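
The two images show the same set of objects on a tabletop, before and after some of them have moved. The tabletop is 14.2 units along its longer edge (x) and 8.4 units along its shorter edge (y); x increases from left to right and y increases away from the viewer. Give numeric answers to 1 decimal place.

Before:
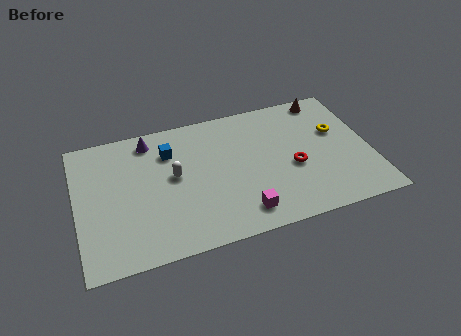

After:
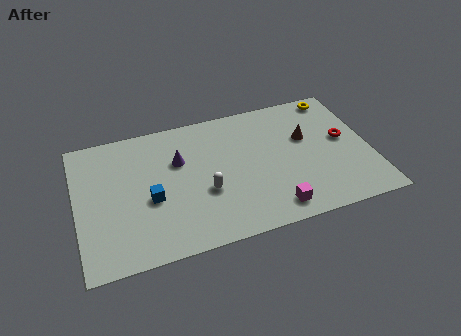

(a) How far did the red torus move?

2.8

From (10.4, 3.5) to (13.0, 4.6), the red torus covered √(2.6² + 1.1²) ≈ 2.8 units.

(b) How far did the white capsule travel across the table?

2.0

From (4.7, 4.6) to (6.1, 3.2), the white capsule covered √(1.4² + 1.4²) ≈ 2.0 units.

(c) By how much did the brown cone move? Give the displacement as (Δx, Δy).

(-1.2, -2.3)

From the two frames, the brown cone sits at roughly (12.4, 7.5) before and (11.2, 5.2) after.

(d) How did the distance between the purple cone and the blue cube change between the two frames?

+1.2

Before: roughly 1.3 units apart; after: 2.5. That's 1.2 units further apart.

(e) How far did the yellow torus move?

2.3

From (12.7, 5.2) to (12.9, 7.5), the yellow torus covered √(0.2² + 2.3²) ≈ 2.3 units.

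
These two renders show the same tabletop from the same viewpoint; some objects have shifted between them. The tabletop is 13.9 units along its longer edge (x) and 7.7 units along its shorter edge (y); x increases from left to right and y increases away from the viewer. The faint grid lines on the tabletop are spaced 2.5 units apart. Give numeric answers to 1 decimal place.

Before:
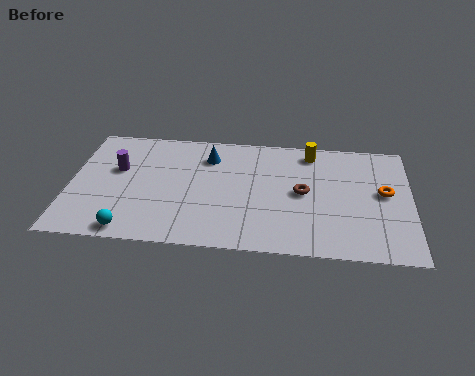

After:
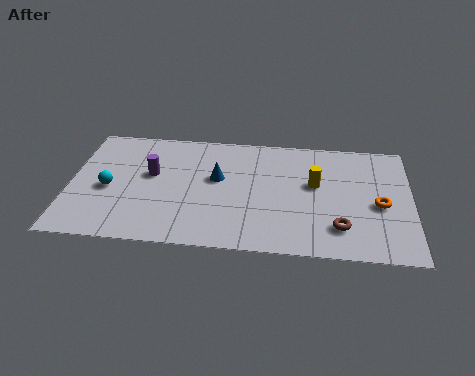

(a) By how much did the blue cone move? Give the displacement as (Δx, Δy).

(0.4, -1.4)

From the two frames, the blue cone sits at roughly (5.6, 5.9) before and (6.0, 4.5) after.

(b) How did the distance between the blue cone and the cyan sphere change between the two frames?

-1.4

They were about 5.9 units apart before and 4.5 after — 1.4 units closer together.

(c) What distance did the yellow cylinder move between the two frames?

2.1

The yellow cylinder was near (9.8, 6.6) before and (10.0, 4.5) after, so it travelled √(0.2² + 2.1²) ≈ 2.1 units.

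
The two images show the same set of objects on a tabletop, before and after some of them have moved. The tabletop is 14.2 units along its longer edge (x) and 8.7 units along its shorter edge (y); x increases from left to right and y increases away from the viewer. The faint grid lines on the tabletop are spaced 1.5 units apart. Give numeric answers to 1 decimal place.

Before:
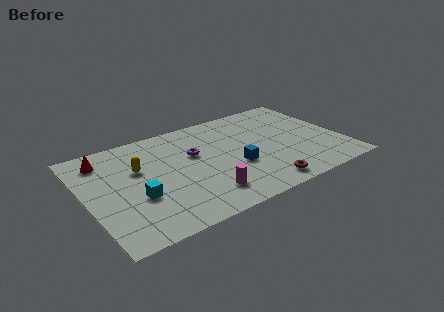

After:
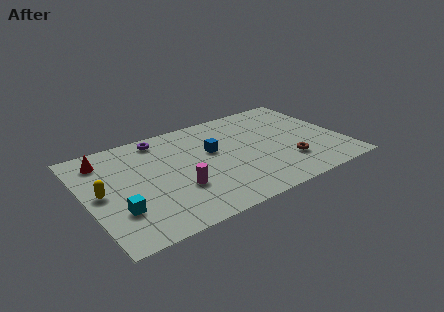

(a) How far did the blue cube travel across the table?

2.1

The blue cube moved from about (8.1, 3.3) to (7.1, 5.2), a distance of √(1.0² + 1.9²) ≈ 2.1.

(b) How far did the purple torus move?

2.7

The purple torus was near (6.1, 5.4) before and (4.5, 7.6) after, so it travelled √(1.6² + 2.2²) ≈ 2.7 units.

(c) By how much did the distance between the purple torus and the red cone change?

-1.9

Before: roughly 5.1 units apart; after: 3.2. That's 1.9 units closer together.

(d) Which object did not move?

the red cone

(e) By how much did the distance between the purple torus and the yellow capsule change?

+1.8

They were about 3.1 units apart before and 4.9 after — 1.8 units further apart.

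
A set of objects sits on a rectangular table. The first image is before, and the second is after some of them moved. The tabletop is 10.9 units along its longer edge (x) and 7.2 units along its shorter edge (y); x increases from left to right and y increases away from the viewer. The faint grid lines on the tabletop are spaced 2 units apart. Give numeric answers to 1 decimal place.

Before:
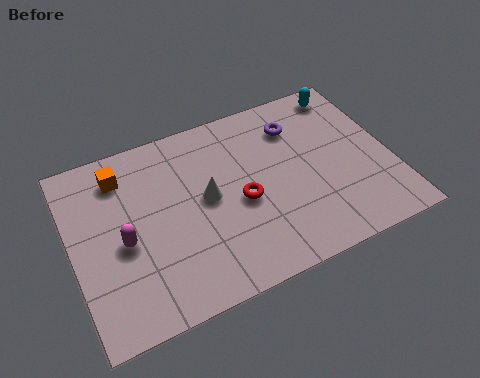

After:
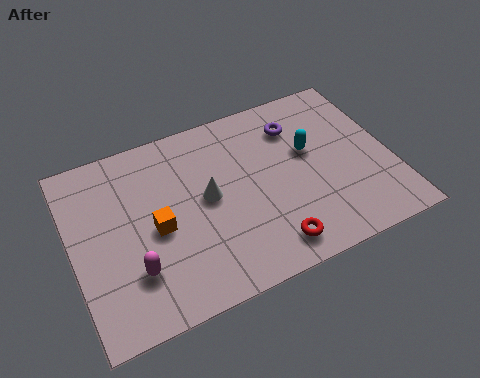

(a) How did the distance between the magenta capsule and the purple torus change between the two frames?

+0.3

Before: roughly 6.6 units apart; after: 6.9. That's 0.3 units further apart.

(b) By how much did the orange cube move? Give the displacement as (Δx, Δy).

(0.9, -2.5)

The orange cube started near (1.9, 5.8) and ended near (2.8, 3.3).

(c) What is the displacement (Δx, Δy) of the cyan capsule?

(-1.6, -2.0)

From the two frames, the cyan capsule sits at roughly (9.8, 6.3) before and (8.2, 4.3) after.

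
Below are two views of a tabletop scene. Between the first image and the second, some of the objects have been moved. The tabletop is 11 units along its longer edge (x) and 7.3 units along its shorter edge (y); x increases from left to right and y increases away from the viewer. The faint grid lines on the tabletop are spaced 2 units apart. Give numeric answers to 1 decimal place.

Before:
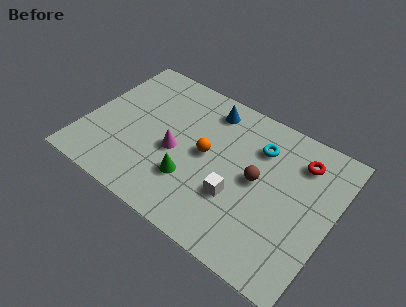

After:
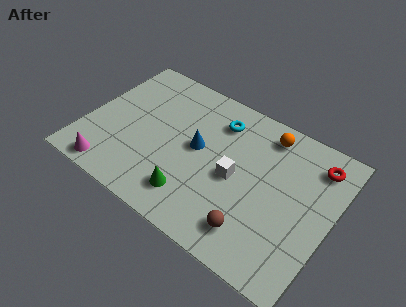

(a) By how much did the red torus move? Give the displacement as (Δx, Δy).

(0.7, 0.2)

The red torus started near (9.3, 5.7) and ended near (10.0, 5.9).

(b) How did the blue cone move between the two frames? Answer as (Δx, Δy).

(-0.1, -2.2)

The blue cone started near (5.1, 6.1) and ended near (5.0, 3.9).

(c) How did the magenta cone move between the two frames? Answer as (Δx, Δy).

(-2.5, -2.4)

The magenta cone started near (4.1, 3.2) and ended near (1.6, 0.8).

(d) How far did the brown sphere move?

2.4

From (7.7, 3.8) to (8.0, 1.4), the brown sphere covered √(0.3² + 2.4²) ≈ 2.4 units.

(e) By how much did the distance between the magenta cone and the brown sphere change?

+2.8

The distance was about 3.6 in the first image and 6.4 in the second, so they moved 2.8 units further apart.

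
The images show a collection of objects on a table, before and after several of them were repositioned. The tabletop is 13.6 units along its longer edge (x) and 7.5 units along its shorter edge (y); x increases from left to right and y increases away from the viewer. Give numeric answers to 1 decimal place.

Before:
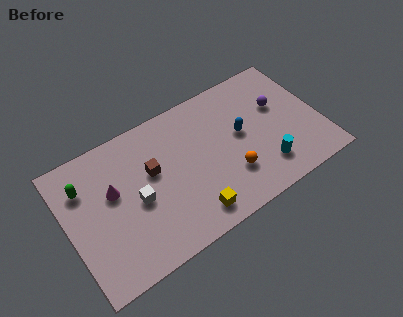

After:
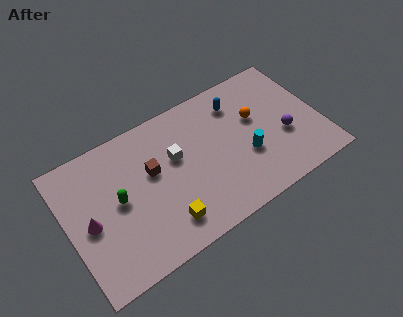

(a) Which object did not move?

the brown cube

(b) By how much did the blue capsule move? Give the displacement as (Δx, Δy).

(0.1, 1.8)

From the two frames, the blue capsule sits at roughly (9.4, 4.1) before and (9.5, 5.9) after.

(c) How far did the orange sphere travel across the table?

3.0

The orange sphere moved from about (8.5, 2.2) to (10.3, 4.6), a distance of √(1.8² + 2.4²) ≈ 3.0.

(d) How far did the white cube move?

2.6

The white cube moved from about (3.6, 3.4) to (5.9, 4.6), a distance of √(2.3² + 1.2²) ≈ 2.6.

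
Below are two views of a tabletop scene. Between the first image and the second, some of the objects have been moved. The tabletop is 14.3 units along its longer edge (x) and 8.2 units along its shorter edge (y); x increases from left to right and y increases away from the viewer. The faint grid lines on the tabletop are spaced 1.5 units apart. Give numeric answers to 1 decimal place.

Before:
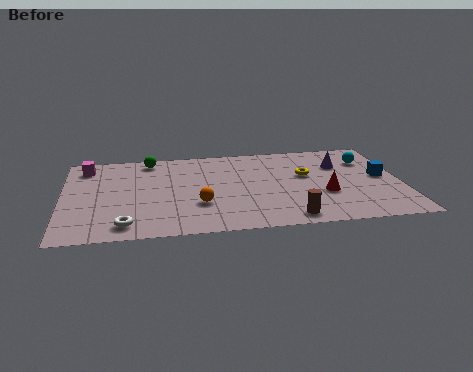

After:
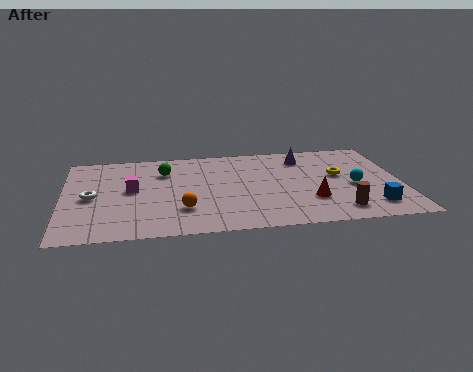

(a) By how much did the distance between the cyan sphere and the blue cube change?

+0.3

Before: roughly 1.8 units apart; after: 2.1. That's 0.3 units further apart.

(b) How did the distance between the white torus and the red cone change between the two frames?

+0.7

The distance was about 8.6 in the first image and 9.3 in the second, so they moved 0.7 units further apart.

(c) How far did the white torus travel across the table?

3.0

From (2.6, 1.2) to (1.2, 3.9), the white torus covered √(1.4² + 2.7²) ≈ 3.0 units.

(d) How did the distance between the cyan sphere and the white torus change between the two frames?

-0.4

Before: roughly 11.5 units apart; after: 11.1. That's 0.4 units closer together.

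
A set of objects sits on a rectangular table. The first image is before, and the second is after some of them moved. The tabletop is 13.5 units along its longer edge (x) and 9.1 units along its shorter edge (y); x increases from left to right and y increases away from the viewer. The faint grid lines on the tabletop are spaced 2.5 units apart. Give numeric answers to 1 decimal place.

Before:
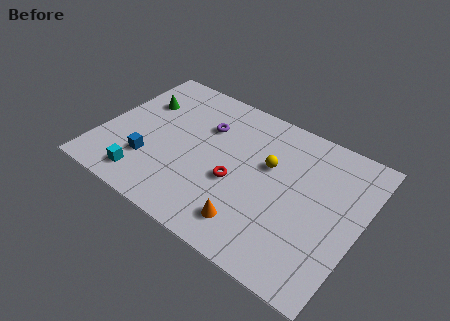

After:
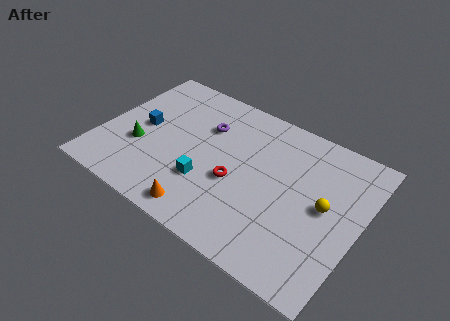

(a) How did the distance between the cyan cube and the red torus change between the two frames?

-3.4

The distance was about 5.0 in the first image and 1.6 in the second, so they moved 3.4 units closer together.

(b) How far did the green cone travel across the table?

2.9

The green cone moved from about (1.6, 6.2) to (2.1, 3.3), a distance of √(0.5² + 2.9²) ≈ 2.9.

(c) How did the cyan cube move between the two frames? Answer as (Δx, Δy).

(3.0, 1.5)

The cyan cube started near (2.8, 1.4) and ended near (5.8, 2.9).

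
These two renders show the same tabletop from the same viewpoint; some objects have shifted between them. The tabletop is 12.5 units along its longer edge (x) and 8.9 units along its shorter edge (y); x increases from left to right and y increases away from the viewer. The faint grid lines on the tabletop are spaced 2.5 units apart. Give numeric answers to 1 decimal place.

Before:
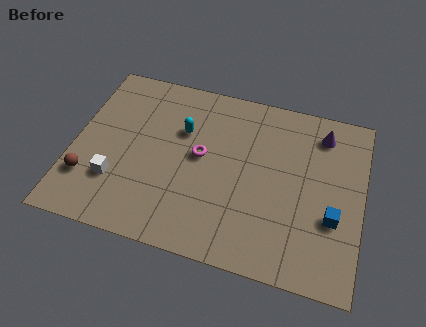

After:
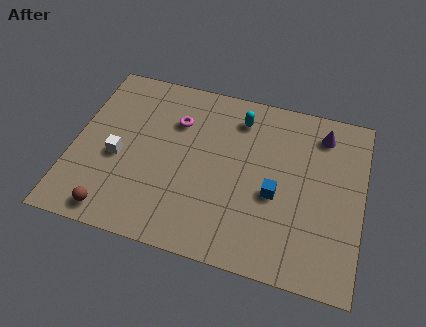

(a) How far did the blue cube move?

2.5

The blue cube moved from about (11.3, 3.2) to (8.8, 3.7), a distance of √(2.5² + 0.5²) ≈ 2.5.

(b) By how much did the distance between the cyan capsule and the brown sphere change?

+2.7

The distance was about 5.2 in the first image and 7.9 in the second, so they moved 2.7 units further apart.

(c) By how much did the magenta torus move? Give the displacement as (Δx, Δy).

(-1.2, 1.5)

The magenta torus started near (5.5, 4.8) and ended near (4.3, 6.3).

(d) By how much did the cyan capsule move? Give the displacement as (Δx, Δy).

(2.4, 1.3)

The cyan capsule started near (4.6, 5.9) and ended near (7.0, 7.2).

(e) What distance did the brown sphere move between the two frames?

1.9

The brown sphere moved from about (0.8, 2.4) to (2.1, 1.0), a distance of √(1.3² + 1.4²) ≈ 1.9.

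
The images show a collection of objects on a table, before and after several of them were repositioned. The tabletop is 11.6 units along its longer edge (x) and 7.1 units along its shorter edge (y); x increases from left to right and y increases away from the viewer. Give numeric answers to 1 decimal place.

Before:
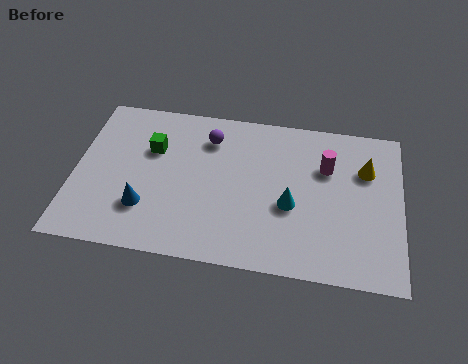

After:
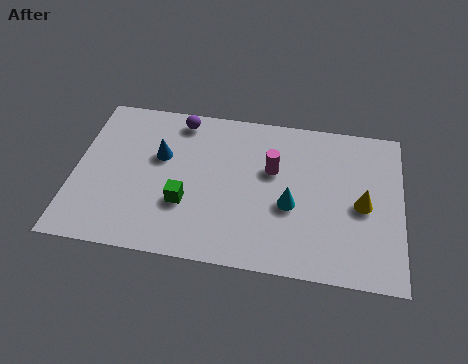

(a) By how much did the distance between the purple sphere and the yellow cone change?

+1.6

They were about 5.6 units apart before and 7.2 after — 1.6 units further apart.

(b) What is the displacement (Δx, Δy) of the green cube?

(1.3, -2.3)

From the two frames, the green cube sits at roughly (2.7, 4.7) before and (4.0, 2.4) after.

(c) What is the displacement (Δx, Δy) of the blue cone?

(0.4, 2.4)

The blue cone started near (2.6, 2.0) and ended near (3.0, 4.4).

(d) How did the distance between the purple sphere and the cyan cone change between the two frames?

+1.3

Before: roughly 4.0 units apart; after: 5.3. That's 1.3 units further apart.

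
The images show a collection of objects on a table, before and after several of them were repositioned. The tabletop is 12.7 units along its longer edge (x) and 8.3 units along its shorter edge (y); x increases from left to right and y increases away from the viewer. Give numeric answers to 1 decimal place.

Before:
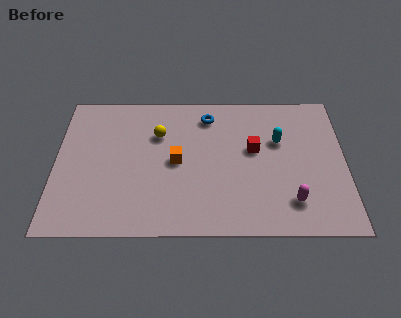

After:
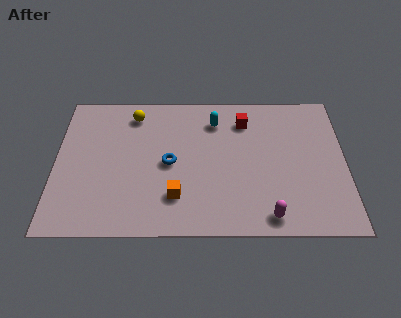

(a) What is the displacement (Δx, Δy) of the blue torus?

(-1.7, -2.8)

The blue torus started near (6.7, 6.8) and ended near (5.0, 4.0).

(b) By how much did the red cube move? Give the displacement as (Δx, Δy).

(-0.4, 1.7)

The red cube started near (8.7, 4.8) and ended near (8.3, 6.5).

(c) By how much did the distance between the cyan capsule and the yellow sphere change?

-1.7

They were about 5.3 units apart before and 3.6 after — 1.7 units closer together.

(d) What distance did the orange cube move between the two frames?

2.0

The orange cube moved from about (5.3, 4.1) to (5.3, 2.1), a distance of √(0.0² + 2.0²) ≈ 2.0.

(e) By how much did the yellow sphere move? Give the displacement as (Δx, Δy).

(-1.1, 1.2)

The yellow sphere started near (4.5, 5.7) and ended near (3.4, 6.9).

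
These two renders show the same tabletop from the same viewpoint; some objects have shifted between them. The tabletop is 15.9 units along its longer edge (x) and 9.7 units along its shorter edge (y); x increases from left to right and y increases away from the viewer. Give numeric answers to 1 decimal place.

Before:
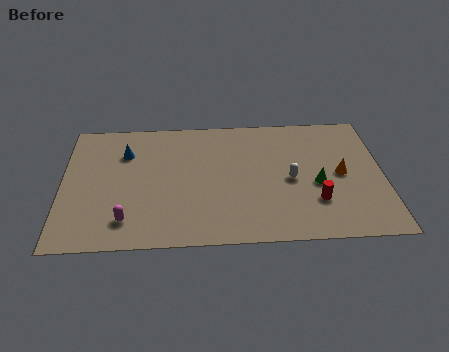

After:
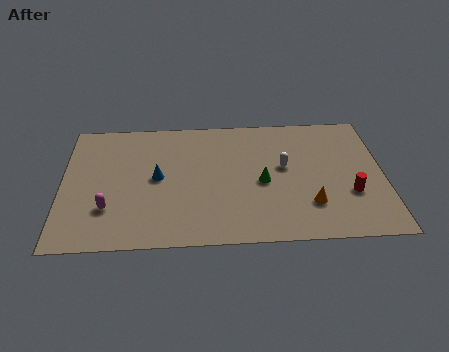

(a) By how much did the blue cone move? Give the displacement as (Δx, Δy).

(1.6, -2.0)

The blue cone started near (3.1, 7.0) and ended near (4.7, 5.0).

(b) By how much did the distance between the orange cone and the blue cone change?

-3.0

They were about 10.9 units apart before and 7.9 after — 3.0 units closer together.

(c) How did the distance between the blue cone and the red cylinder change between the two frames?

-0.6

They were about 10.3 units apart before and 9.7 after — 0.6 units closer together.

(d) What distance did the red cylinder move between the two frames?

1.8

The red cylinder was near (12.5, 2.8) before and (14.2, 3.3) after, so it travelled √(1.7² + 0.5²) ≈ 1.8 units.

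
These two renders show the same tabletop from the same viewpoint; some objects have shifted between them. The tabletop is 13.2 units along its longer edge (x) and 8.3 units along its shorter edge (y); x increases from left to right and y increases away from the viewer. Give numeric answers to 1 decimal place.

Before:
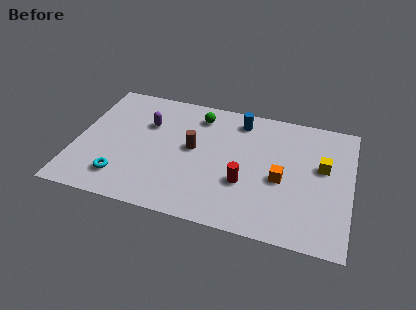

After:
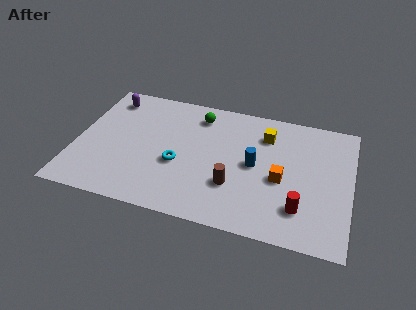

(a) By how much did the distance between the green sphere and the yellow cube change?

-3.1

The distance was about 6.4 in the first image and 3.3 in the second, so they moved 3.1 units closer together.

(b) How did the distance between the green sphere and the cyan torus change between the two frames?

-2.5

The distance was about 6.1 in the first image and 3.6 in the second, so they moved 2.5 units closer together.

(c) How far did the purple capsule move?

2.4

The purple capsule was near (3.3, 5.6) before and (1.3, 6.9) after, so it travelled √(2.0² + 1.3²) ≈ 2.4 units.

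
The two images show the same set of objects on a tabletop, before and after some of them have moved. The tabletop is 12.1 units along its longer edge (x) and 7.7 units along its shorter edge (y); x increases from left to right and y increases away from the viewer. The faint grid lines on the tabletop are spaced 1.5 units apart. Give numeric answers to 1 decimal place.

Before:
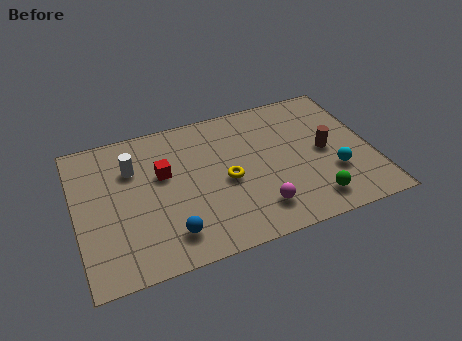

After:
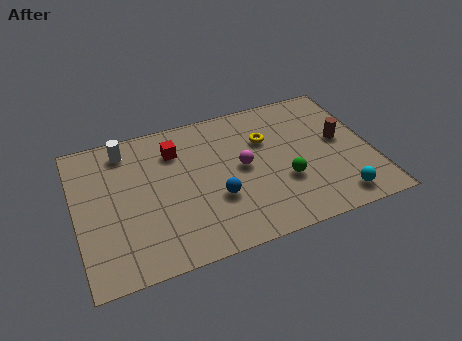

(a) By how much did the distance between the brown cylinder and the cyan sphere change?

+1.8

They were about 1.3 units apart before and 3.1 after — 1.8 units further apart.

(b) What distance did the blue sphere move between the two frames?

2.3

From (3.6, 1.5) to (5.6, 2.7), the blue sphere covered √(2.0² + 1.2²) ≈ 2.3 units.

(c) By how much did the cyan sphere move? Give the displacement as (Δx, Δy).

(0.0, -1.4)

The cyan sphere was at about (10.4, 2.5) and moved to about (10.4, 1.1).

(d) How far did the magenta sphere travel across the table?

2.4

The magenta sphere moved from about (7.2, 1.6) to (6.8, 4.0), a distance of √(0.4² + 2.4²) ≈ 2.4.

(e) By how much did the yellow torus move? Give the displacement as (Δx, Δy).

(1.8, 1.7)

The yellow torus was at about (6.1, 3.5) and moved to about (7.9, 5.2).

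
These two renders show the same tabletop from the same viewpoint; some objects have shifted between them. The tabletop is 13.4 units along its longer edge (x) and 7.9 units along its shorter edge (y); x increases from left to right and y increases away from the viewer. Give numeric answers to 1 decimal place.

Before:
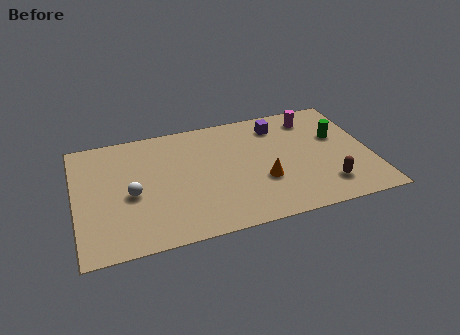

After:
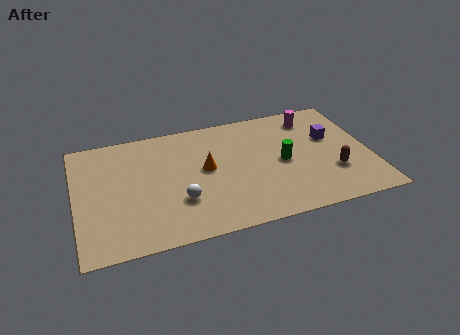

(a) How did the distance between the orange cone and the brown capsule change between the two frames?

+3.0

They were about 3.0 units apart before and 6.0 after — 3.0 units further apart.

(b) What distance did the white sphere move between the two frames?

2.3

From (2.5, 3.5) to (4.6, 2.5), the white sphere covered √(2.1² + 1.0²) ≈ 2.3 units.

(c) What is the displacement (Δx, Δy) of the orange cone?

(-2.5, 1.5)

The orange cone was at about (8.4, 2.8) and moved to about (5.9, 4.3).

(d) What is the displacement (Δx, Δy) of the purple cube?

(2.3, -1.5)

The purple cube was at about (9.4, 6.4) and moved to about (11.7, 4.9).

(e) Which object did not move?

the magenta cylinder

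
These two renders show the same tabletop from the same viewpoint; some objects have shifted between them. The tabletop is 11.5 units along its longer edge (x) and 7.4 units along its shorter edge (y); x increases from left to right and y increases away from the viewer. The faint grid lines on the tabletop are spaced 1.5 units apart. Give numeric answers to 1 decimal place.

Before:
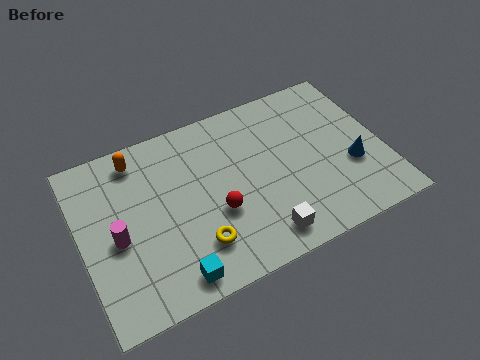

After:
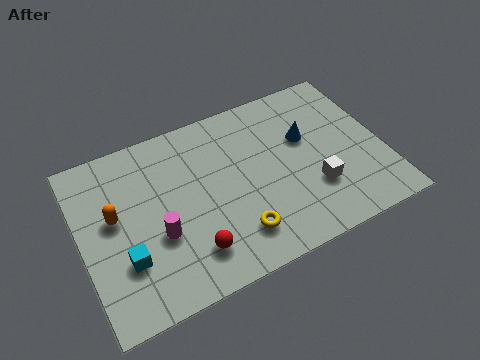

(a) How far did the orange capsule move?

2.4

The orange capsule was near (2.4, 6.3) before and (1.3, 4.2) after, so it travelled √(1.1² + 2.1²) ≈ 2.4 units.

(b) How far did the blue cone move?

2.4

From (10.2, 2.7) to (8.7, 4.6), the blue cone covered √(1.5² + 1.9²) ≈ 2.4 units.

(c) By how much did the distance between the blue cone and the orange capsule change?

-1.2

Before: roughly 8.6 units apart; after: 7.4. That's 1.2 units closer together.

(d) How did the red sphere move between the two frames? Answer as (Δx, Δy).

(-1.1, -1.2)

From the two frames, the red sphere sits at roughly (5.0, 2.8) before and (3.9, 1.6) after.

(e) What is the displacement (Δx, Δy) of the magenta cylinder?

(1.5, -0.5)

The magenta cylinder was at about (1.3, 3.3) and moved to about (2.8, 2.8).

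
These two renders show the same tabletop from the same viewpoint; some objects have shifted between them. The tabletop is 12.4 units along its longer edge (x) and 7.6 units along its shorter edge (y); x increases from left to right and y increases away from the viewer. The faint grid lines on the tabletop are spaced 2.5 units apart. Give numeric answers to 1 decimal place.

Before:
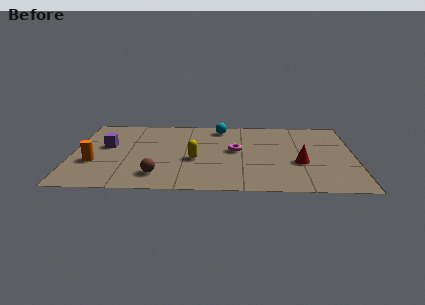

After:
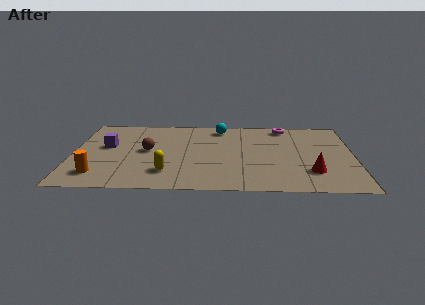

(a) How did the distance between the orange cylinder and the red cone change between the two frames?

+0.3

Before: roughly 9.0 units apart; after: 9.3. That's 0.3 units further apart.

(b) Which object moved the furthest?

the magenta torus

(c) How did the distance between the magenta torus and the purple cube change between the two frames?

+2.5

Before: roughly 5.7 units apart; after: 8.2. That's 2.5 units further apart.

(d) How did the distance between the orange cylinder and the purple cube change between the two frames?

+1.1

They were about 1.8 units apart before and 2.9 after — 1.1 units further apart.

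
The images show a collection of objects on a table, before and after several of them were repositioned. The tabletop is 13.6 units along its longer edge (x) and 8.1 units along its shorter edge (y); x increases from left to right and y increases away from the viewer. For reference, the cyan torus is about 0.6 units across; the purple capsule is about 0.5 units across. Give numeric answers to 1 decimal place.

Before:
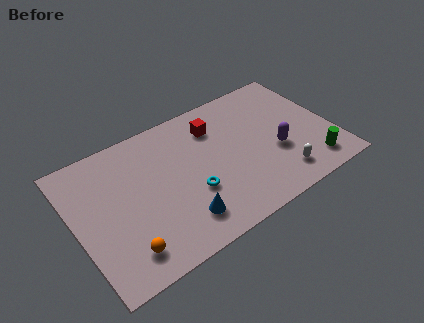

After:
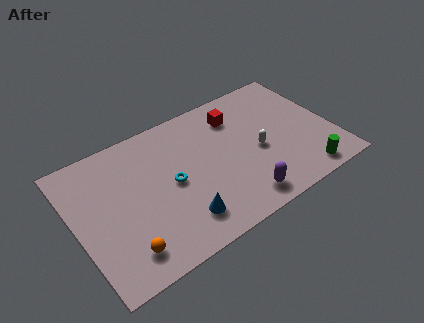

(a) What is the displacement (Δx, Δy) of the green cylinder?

(-0.5, -0.4)

The green cylinder started near (12.1, 1.4) and ended near (11.6, 1.0).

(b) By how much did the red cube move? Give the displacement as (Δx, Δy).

(1.2, 0.1)

The red cube was at about (7.7, 6.2) and moved to about (8.9, 6.3).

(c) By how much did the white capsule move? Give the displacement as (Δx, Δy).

(-0.8, 2.1)

The white capsule started near (10.4, 1.5) and ended near (9.6, 3.6).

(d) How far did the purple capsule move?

3.0

The purple capsule moved from about (10.5, 3.1) to (8.2, 1.2), a distance of √(2.3² + 1.9²) ≈ 3.0.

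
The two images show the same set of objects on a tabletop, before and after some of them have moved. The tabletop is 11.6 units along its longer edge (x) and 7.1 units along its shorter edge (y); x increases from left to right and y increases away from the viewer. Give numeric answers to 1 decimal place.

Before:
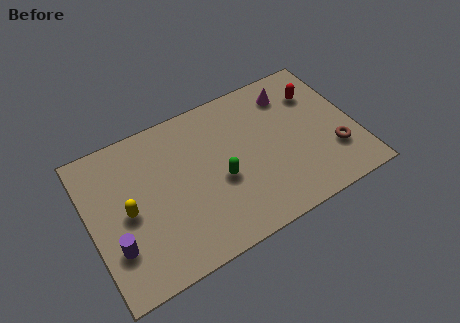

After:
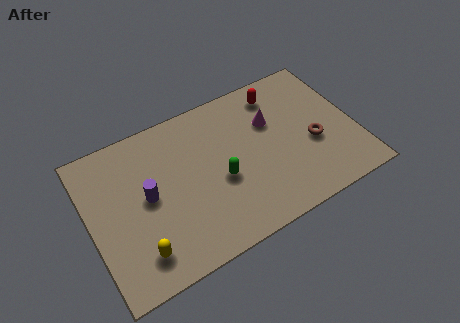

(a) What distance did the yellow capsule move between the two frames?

2.0

The yellow capsule was near (1.6, 3.4) before and (1.8, 1.4) after, so it travelled √(0.2² + 2.0²) ≈ 2.0 units.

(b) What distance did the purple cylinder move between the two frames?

2.3

From (0.9, 2.1) to (2.5, 3.7), the purple cylinder covered √(1.6² + 1.6²) ≈ 2.3 units.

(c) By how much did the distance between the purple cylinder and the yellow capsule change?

+0.9

They were about 1.5 units apart before and 2.4 after — 0.9 units further apart.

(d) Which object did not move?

the green capsule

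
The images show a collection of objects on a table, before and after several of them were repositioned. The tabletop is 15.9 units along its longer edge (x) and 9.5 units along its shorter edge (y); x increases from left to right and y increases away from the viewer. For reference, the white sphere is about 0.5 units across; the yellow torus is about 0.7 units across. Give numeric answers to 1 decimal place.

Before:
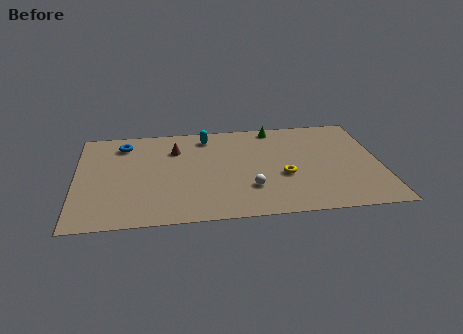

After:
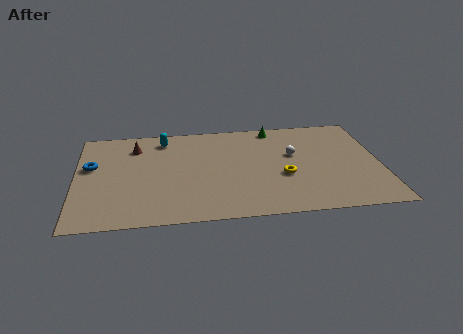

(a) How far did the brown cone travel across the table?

2.2

The brown cone moved from about (5.2, 6.9) to (3.1, 7.4), a distance of √(2.1² + 0.5²) ≈ 2.2.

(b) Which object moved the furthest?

the white sphere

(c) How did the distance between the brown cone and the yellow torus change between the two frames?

+2.1

The distance was about 6.4 in the first image and 8.5 in the second, so they moved 2.1 units further apart.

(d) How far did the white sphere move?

3.8

The white sphere moved from about (9.0, 2.7) to (11.4, 5.7), a distance of √(2.4² + 3.0²) ≈ 3.8.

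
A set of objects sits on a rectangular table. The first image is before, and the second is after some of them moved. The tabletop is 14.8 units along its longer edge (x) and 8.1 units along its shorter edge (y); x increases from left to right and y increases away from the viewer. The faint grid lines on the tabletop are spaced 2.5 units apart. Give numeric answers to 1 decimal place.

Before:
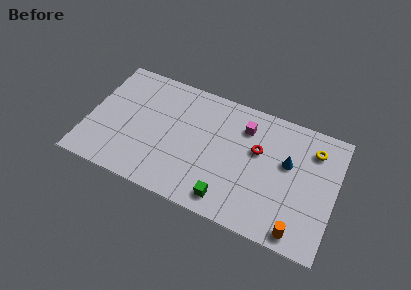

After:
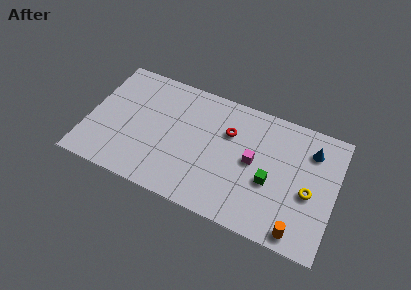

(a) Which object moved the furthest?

the green cube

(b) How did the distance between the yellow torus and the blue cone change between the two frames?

+0.7

They were about 2.0 units apart before and 2.7 after — 0.7 units further apart.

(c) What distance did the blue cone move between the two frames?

1.8

From (11.9, 4.9) to (13.2, 6.2), the blue cone covered √(1.3² + 1.3²) ≈ 1.8 units.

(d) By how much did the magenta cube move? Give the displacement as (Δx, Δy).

(0.7, -2.0)

The magenta cube started near (9.2, 6.2) and ended near (9.9, 4.2).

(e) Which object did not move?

the orange cylinder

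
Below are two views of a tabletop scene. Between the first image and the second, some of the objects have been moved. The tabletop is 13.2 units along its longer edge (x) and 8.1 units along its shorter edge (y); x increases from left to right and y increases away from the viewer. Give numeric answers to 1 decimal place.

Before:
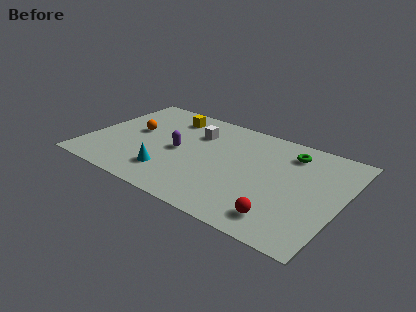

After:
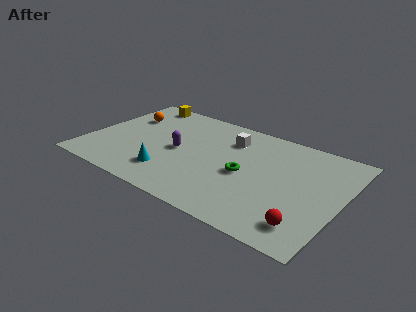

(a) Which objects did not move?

the cyan cone and the purple capsule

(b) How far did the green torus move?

3.4

The green torus moved from about (10.2, 6.5) to (8.3, 3.7), a distance of √(1.9² + 2.8²) ≈ 3.4.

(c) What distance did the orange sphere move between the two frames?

1.3

From (2.2, 4.5) to (1.5, 5.6), the orange sphere covered √(0.7² + 1.1²) ≈ 1.3 units.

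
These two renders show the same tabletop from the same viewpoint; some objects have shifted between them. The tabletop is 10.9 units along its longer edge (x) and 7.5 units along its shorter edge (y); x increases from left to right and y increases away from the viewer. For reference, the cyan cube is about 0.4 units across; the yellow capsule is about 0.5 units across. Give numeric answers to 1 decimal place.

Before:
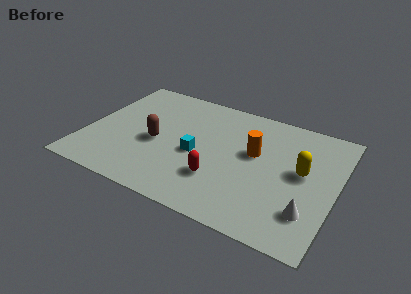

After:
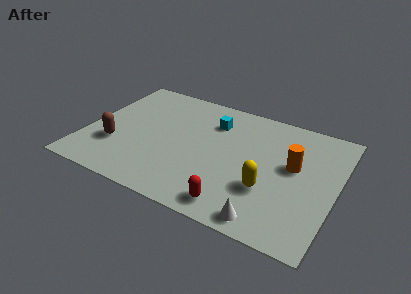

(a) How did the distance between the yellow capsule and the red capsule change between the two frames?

-2.0

Before: roughly 3.9 units apart; after: 1.9. That's 2.0 units closer together.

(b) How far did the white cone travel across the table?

1.9

The white cone was near (9.9, 1.9) before and (8.3, 0.8) after, so it travelled √(1.6² + 1.1²) ≈ 1.9 units.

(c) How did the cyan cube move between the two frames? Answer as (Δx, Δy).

(0.4, 2.3)

The cyan cube was at about (4.9, 3.3) and moved to about (5.3, 5.6).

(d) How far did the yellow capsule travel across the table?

2.1

The yellow capsule moved from about (9.4, 4.1) to (8.1, 2.5), a distance of √(1.3² + 1.6²) ≈ 2.1.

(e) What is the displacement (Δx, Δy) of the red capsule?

(0.9, -1.2)

From the two frames, the red capsule sits at roughly (6.0, 2.2) before and (6.9, 1.0) after.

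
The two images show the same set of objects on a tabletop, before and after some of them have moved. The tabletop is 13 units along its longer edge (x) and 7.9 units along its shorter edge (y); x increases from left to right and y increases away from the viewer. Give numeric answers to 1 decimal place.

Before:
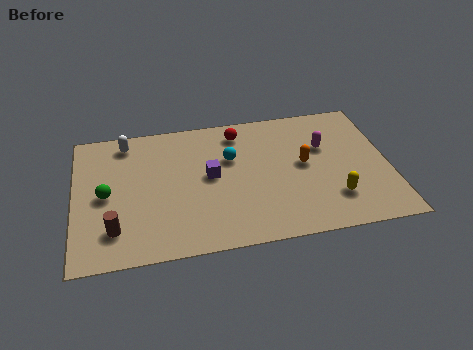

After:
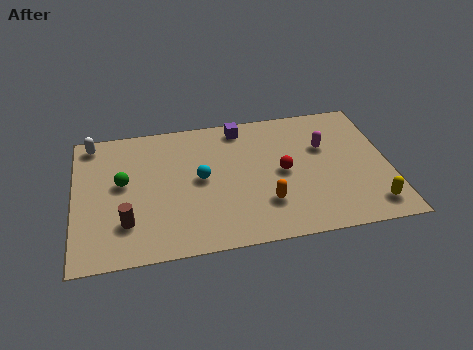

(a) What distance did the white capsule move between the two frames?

1.4

From (2.2, 6.8) to (0.8, 7.0), the white capsule covered √(1.4² + 0.2²) ≈ 1.4 units.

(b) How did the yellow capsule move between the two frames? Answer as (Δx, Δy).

(1.5, -0.7)

The yellow capsule was at about (10.6, 2.0) and moved to about (12.1, 1.3).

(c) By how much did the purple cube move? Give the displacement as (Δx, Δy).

(1.4, 2.7)

From the two frames, the purple cube sits at roughly (5.6, 4.2) before and (7.0, 6.9) after.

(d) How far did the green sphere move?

0.9

The green sphere was near (1.3, 3.8) before and (2.0, 4.4) after, so it travelled √(0.7² + 0.6²) ≈ 0.9 units.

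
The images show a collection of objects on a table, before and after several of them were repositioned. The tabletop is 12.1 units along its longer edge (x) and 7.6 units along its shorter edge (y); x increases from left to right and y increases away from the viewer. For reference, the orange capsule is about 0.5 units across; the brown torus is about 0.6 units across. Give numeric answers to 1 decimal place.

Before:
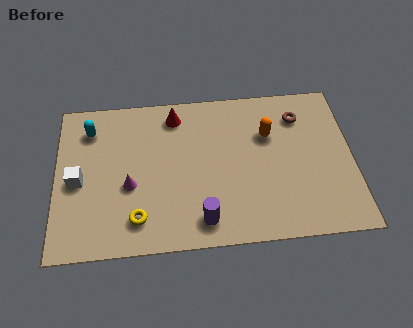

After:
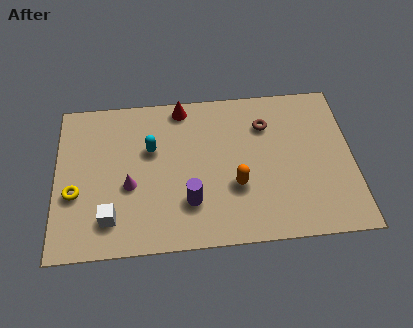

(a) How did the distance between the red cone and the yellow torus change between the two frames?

+0.7

They were about 5.2 units apart before and 5.9 after — 0.7 units further apart.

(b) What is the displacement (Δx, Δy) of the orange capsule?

(-1.4, -2.4)

From the two frames, the orange capsule sits at roughly (8.7, 5.1) before and (7.3, 2.7) after.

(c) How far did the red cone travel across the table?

0.5

The red cone was near (4.9, 6.4) before and (5.2, 6.8) after, so it travelled √(0.3² + 0.4²) ≈ 0.5 units.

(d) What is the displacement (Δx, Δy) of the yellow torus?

(-2.5, 1.4)

The yellow torus was at about (3.3, 1.5) and moved to about (0.8, 2.9).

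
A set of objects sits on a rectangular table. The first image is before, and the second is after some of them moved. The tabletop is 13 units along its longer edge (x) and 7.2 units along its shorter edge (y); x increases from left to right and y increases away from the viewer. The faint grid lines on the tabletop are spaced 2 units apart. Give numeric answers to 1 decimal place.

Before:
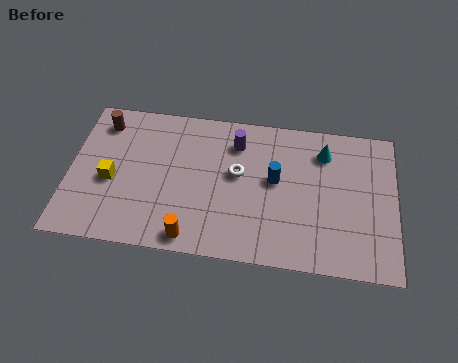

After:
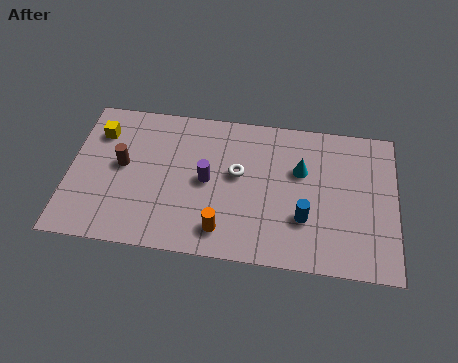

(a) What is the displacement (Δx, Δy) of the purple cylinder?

(-1.1, -2.0)

From the two frames, the purple cylinder sits at roughly (6.6, 5.6) before and (5.5, 3.6) after.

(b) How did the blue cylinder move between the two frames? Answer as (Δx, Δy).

(1.2, -1.7)

The blue cylinder started near (8.2, 4.0) and ended near (9.4, 2.3).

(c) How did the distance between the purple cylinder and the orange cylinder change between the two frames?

-2.7

They were about 5.1 units apart before and 2.4 after — 2.7 units closer together.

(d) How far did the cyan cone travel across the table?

1.3

The cyan cone was near (10.1, 5.6) before and (9.2, 4.6) after, so it travelled √(0.9² + 1.0²) ≈ 1.3 units.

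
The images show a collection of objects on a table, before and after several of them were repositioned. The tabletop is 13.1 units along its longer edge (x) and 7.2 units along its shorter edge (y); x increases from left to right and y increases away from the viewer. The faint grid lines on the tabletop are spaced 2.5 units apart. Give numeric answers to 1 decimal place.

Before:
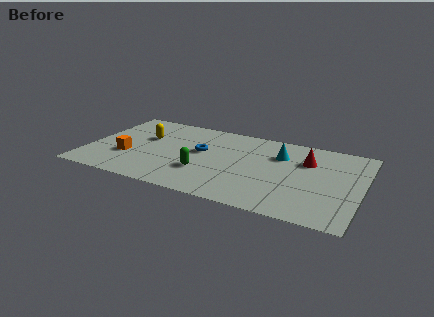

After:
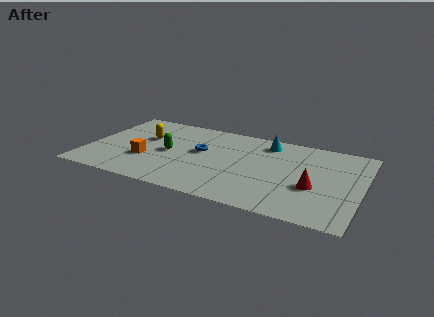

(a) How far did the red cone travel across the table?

2.3

The red cone moved from about (10.4, 5.0) to (10.9, 2.8), a distance of √(0.5² + 2.2²) ≈ 2.3.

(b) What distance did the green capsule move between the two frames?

2.2

The green capsule moved from about (5.7, 2.3) to (3.9, 3.5), a distance of √(1.8² + 1.2²) ≈ 2.2.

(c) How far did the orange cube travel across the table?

0.9

From (2.0, 2.5) to (2.9, 2.5), the orange cube covered √(0.9² + 0.0²) ≈ 0.9 units.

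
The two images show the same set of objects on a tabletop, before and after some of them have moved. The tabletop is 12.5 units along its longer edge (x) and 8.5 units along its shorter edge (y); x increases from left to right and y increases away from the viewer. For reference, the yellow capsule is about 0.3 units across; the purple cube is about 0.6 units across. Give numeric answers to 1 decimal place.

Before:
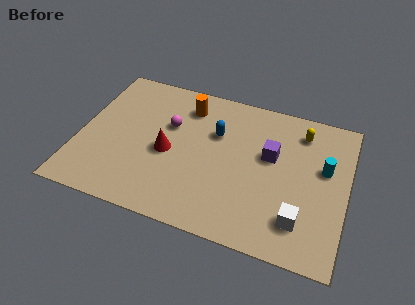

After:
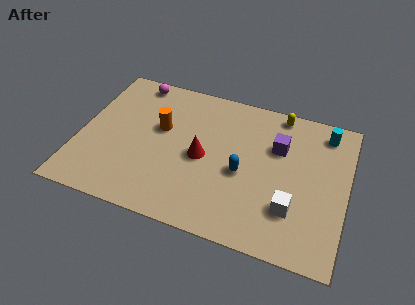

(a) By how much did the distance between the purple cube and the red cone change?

-1.1

The distance was about 4.9 in the first image and 3.8 in the second, so they moved 1.1 units closer together.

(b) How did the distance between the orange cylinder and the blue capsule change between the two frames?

+2.3

Before: roughly 1.9 units apart; after: 4.2. That's 2.3 units further apart.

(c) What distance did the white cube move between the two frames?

0.6

The white cube moved from about (10.5, 1.9) to (10.1, 2.4), a distance of √(0.4² + 0.5²) ≈ 0.6.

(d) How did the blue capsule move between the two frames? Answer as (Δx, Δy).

(1.4, -1.9)

The blue capsule started near (6.3, 5.6) and ended near (7.7, 3.7).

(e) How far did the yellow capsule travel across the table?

1.4

From (10.2, 6.9) to (9.1, 7.7), the yellow capsule covered √(1.1² + 0.8²) ≈ 1.4 units.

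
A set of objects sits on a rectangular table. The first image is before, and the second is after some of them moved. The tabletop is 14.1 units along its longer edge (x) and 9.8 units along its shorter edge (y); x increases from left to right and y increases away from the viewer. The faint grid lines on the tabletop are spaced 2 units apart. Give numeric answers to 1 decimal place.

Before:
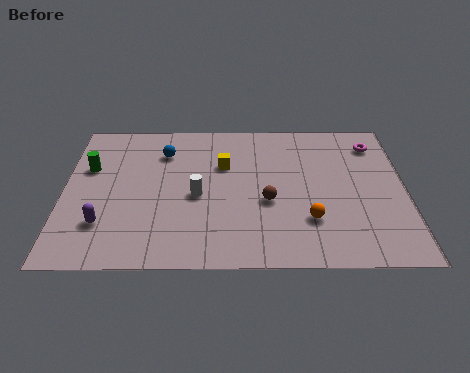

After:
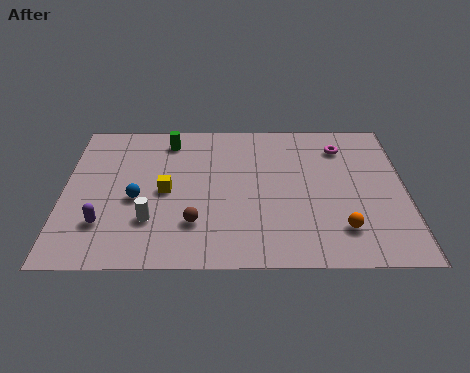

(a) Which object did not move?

the purple capsule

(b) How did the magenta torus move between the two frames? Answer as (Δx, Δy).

(-1.4, -0.2)

The magenta torus started near (12.9, 7.9) and ended near (11.5, 7.7).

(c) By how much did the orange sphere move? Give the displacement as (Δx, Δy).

(1.3, -0.6)

From the two frames, the orange sphere sits at roughly (10.1, 2.8) before and (11.4, 2.2) after.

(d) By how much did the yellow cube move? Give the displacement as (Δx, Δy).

(-2.4, -1.8)

The yellow cube was at about (6.6, 6.5) and moved to about (4.2, 4.7).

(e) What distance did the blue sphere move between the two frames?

3.4

From (4.1, 7.4) to (3.0, 4.2), the blue sphere covered √(1.1² + 3.2²) ≈ 3.4 units.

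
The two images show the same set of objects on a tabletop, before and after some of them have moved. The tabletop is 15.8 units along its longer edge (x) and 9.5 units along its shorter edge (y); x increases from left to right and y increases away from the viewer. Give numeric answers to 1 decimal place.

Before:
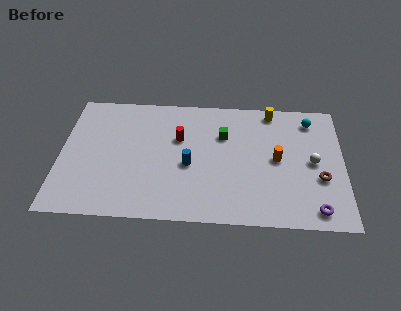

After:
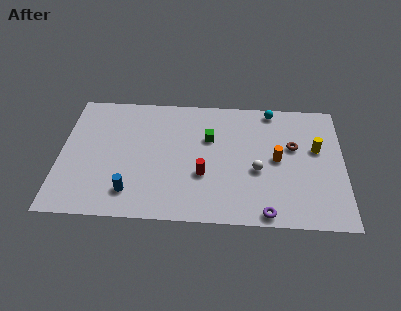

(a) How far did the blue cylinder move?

3.9

From (7.2, 4.1) to (4.0, 1.9), the blue cylinder covered √(3.2² + 2.2²) ≈ 3.9 units.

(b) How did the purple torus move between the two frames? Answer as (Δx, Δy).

(-2.7, -0.4)

The purple torus was at about (14.2, 1.2) and moved to about (11.5, 0.8).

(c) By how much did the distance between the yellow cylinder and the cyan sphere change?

+1.5

The distance was about 2.3 in the first image and 3.8 in the second, so they moved 1.5 units further apart.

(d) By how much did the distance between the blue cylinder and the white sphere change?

+0.4

Before: roughly 6.9 units apart; after: 7.3. That's 0.4 units further apart.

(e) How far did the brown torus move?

2.7

From (14.5, 3.5) to (13.0, 5.8), the brown torus covered √(1.5² + 2.3²) ≈ 2.7 units.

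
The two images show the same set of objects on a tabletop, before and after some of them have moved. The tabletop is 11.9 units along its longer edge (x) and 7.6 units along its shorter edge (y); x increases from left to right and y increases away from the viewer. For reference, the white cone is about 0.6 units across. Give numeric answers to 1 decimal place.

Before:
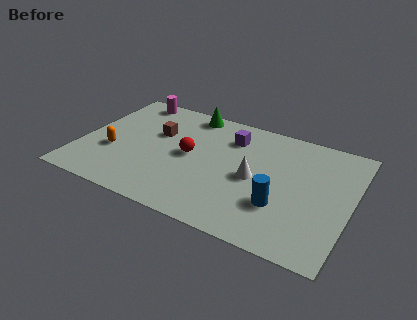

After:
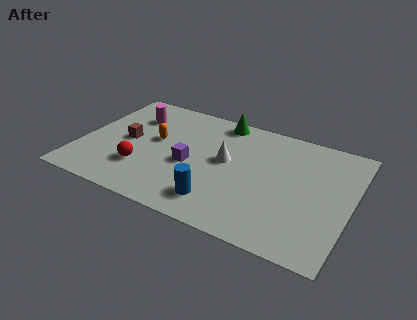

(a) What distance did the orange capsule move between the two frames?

2.3

From (1.5, 2.8) to (3.2, 4.3), the orange capsule covered √(1.7² + 1.5²) ≈ 2.3 units.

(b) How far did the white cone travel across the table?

1.4

From (7.7, 3.6) to (6.4, 4.2), the white cone covered √(1.3² + 0.6²) ≈ 1.4 units.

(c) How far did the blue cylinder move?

2.8

The blue cylinder was near (9.0, 2.4) before and (6.4, 1.5) after, so it travelled √(2.6² + 0.9²) ≈ 2.8 units.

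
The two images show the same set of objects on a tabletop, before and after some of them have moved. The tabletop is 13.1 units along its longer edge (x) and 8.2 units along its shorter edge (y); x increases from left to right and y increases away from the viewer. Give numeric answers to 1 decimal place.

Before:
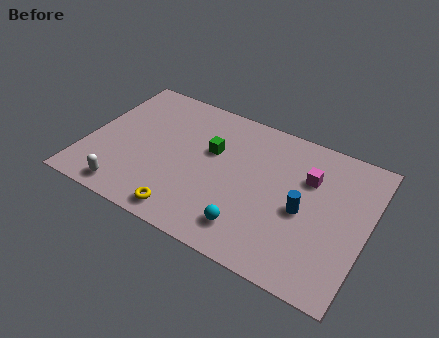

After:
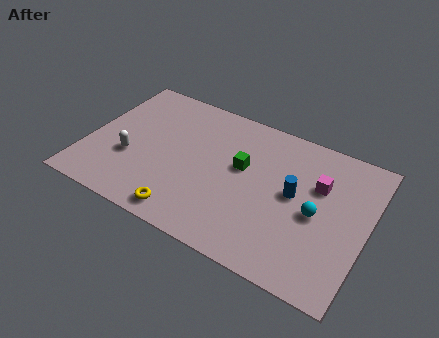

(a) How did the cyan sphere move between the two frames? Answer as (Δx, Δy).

(2.8, 2.2)

The cyan sphere was at about (8.0, 1.6) and moved to about (10.8, 3.8).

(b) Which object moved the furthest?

the cyan sphere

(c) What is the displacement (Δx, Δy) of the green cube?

(1.5, -0.3)

The green cube started near (5.7, 5.1) and ended near (7.2, 4.8).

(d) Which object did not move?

the yellow torus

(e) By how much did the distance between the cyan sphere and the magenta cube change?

-3.0

Before: roughly 4.6 units apart; after: 1.6. That's 3.0 units closer together.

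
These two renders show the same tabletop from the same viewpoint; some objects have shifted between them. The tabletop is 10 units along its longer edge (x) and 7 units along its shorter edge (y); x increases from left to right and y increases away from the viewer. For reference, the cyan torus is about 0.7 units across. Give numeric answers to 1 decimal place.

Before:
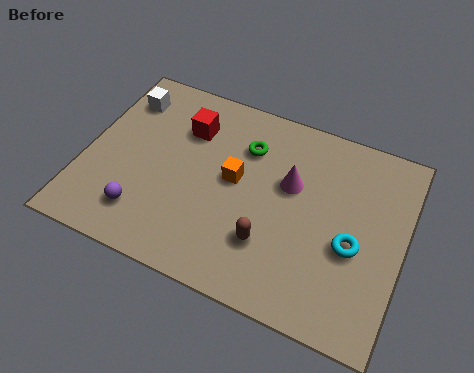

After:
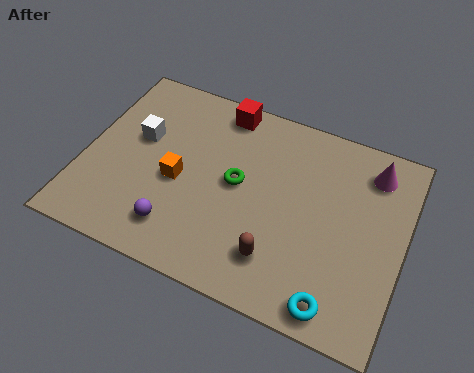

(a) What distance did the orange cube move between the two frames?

1.8

The orange cube moved from about (4.7, 3.8) to (3.0, 3.1), a distance of √(1.7² + 0.7²) ≈ 1.8.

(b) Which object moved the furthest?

the magenta cone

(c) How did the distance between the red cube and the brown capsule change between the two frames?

+0.8

The distance was about 4.3 in the first image and 5.1 in the second, so they moved 0.8 units further apart.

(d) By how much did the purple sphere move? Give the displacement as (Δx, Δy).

(1.1, -0.1)

From the two frames, the purple sphere sits at roughly (2.1, 1.5) before and (3.2, 1.4) after.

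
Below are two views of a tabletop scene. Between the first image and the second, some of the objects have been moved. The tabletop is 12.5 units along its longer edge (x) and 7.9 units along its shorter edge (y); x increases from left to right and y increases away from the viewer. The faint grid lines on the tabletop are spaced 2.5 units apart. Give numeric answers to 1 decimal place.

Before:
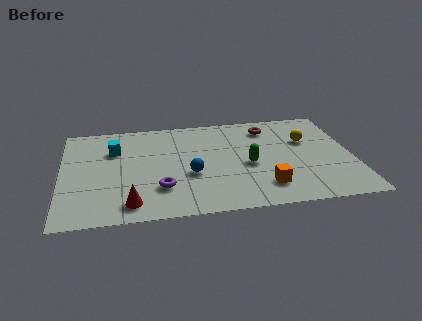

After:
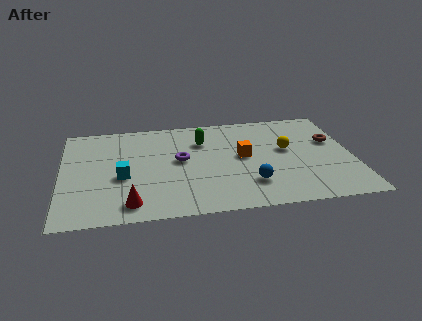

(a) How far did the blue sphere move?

2.7

The blue sphere was near (5.5, 3.1) before and (8.0, 2.0) after, so it travelled √(2.5² + 1.1²) ≈ 2.7 units.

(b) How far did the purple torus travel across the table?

2.3

From (4.2, 2.2) to (5.1, 4.3), the purple torus covered √(0.9² + 2.1²) ≈ 2.3 units.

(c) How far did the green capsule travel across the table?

2.9

From (8.0, 3.5) to (6.1, 5.7), the green capsule covered √(1.9² + 2.2²) ≈ 2.9 units.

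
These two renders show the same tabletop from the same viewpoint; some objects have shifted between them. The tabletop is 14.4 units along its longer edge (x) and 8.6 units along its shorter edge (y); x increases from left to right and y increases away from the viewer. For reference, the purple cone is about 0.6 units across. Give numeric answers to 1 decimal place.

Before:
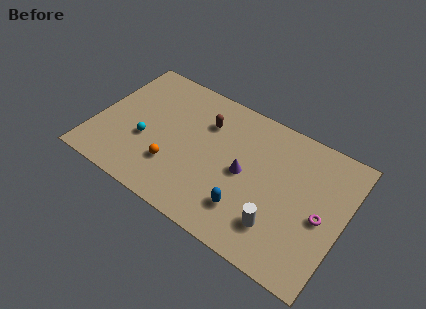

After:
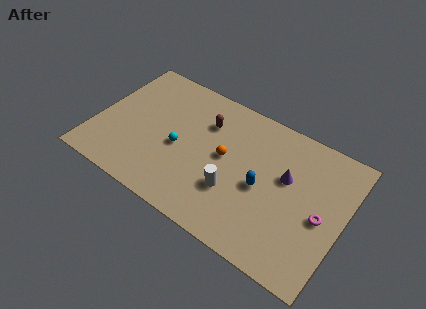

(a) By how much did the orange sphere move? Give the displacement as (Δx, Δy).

(2.7, 2.1)

The orange sphere was at about (4.8, 2.5) and moved to about (7.5, 4.6).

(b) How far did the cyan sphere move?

2.0

From (3.0, 3.3) to (4.9, 3.8), the cyan sphere covered √(1.9² + 0.5²) ≈ 2.0 units.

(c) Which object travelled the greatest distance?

the orange sphere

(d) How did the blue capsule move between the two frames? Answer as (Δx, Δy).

(0.6, 1.8)

The blue capsule was at about (9.2, 2.1) and moved to about (9.8, 3.9).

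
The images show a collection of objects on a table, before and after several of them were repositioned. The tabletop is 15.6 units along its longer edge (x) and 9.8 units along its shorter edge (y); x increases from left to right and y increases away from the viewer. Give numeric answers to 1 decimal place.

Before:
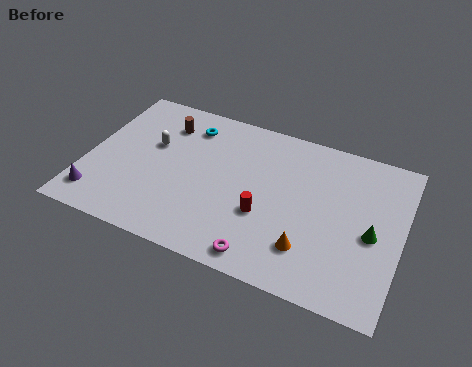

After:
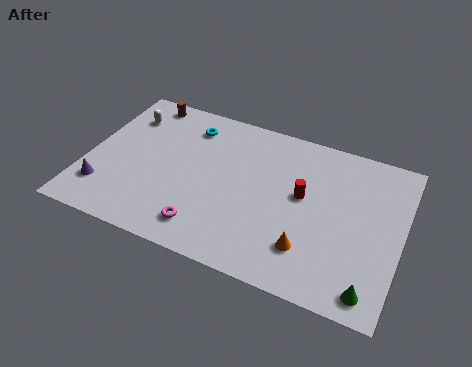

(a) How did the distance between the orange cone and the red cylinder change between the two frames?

+0.6

Before: roughly 2.6 units apart; after: 3.2. That's 0.6 units further apart.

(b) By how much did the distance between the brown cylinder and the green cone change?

+3.2

Before: roughly 11.2 units apart; after: 14.4. That's 3.2 units further apart.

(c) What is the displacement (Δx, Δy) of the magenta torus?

(-2.9, 0.6)

From the two frames, the magenta torus sits at roughly (9.2, 1.1) before and (6.3, 1.7) after.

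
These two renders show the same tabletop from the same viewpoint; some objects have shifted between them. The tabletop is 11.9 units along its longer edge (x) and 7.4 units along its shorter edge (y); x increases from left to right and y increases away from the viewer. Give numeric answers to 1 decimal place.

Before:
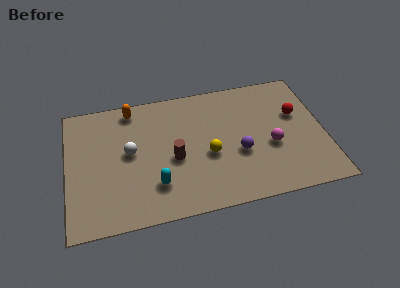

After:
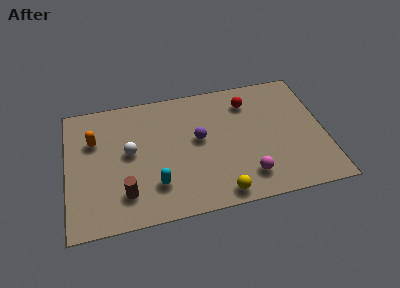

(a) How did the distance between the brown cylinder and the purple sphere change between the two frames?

+1.2

They were about 3.0 units apart before and 4.2 after — 1.2 units further apart.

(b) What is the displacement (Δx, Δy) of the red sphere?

(-2.2, 1.2)

The red sphere started near (10.7, 4.6) and ended near (8.5, 5.8).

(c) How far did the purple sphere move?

2.2

From (7.9, 2.9) to (6.1, 4.1), the purple sphere covered √(1.8² + 1.2²) ≈ 2.2 units.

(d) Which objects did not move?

the white sphere and the cyan capsule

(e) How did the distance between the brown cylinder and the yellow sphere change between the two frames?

+2.8

Before: roughly 1.6 units apart; after: 4.4. That's 2.8 units further apart.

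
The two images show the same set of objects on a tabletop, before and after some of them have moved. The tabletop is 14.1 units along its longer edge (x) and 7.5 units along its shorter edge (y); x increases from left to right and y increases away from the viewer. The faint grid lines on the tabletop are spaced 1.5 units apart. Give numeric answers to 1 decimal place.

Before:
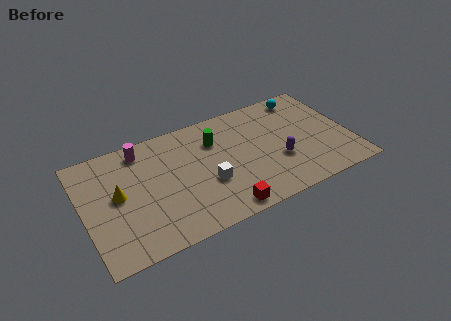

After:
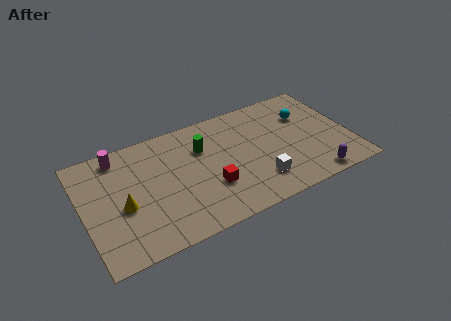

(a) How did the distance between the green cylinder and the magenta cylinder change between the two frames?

+0.6

Before: roughly 3.9 units apart; after: 4.5. That's 0.6 units further apart.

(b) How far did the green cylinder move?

0.7

The green cylinder was near (7.1, 5.4) before and (6.4, 5.2) after, so it travelled √(0.7² + 0.2²) ≈ 0.7 units.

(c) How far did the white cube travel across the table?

2.8

The white cube was near (6.4, 2.8) before and (9.0, 1.8) after, so it travelled √(2.6² + 1.0²) ≈ 2.8 units.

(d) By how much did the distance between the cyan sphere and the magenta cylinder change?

+1.2

The distance was about 8.8 in the first image and 10.0 in the second, so they moved 1.2 units further apart.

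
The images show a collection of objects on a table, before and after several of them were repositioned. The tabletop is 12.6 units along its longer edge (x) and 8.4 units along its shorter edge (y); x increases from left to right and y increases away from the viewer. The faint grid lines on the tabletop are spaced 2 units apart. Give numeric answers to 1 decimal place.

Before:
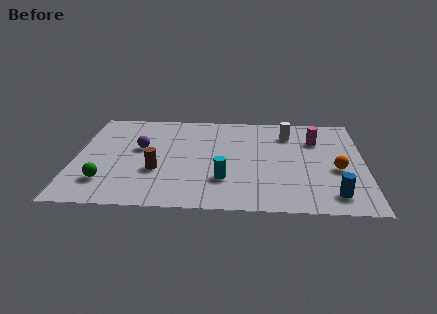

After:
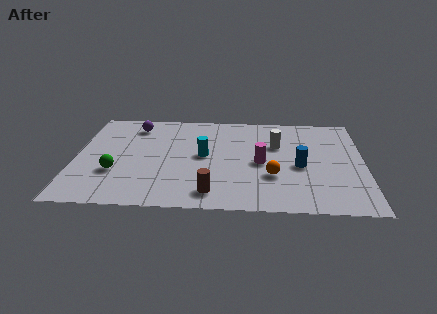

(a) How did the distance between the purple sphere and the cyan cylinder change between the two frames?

-0.5

Before: roughly 4.5 units apart; after: 4.0. That's 0.5 units closer together.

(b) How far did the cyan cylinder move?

2.2

From (6.5, 2.4) to (5.6, 4.4), the cyan cylinder covered √(0.9² + 2.0²) ≈ 2.2 units.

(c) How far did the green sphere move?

0.9

The green sphere moved from about (1.4, 2.0) to (1.8, 2.8), a distance of √(0.4² + 0.8²) ≈ 0.9.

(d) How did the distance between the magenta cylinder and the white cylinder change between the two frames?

+0.4

The distance was about 1.3 in the first image and 1.7 in the second, so they moved 0.4 units further apart.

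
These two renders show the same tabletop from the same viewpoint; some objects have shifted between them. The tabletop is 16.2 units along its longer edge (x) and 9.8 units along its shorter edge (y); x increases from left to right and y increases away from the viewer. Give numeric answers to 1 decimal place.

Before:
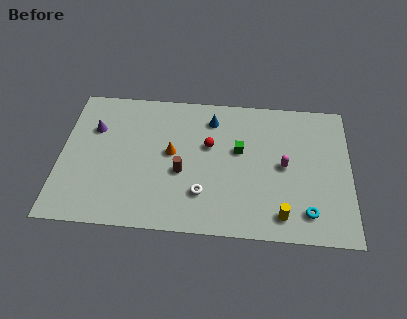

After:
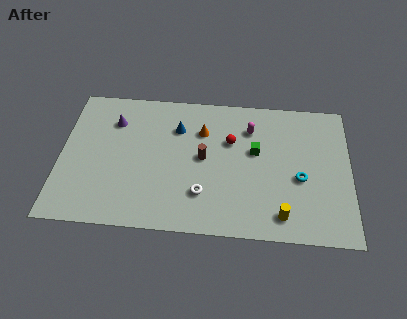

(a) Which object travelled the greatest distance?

the magenta capsule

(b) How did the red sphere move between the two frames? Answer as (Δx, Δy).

(1.2, 0.4)

From the two frames, the red sphere sits at roughly (8.3, 6.0) before and (9.5, 6.4) after.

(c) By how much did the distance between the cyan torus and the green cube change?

-2.5

The distance was about 5.5 in the first image and 3.0 in the second, so they moved 2.5 units closer together.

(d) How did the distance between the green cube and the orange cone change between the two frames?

-0.6

They were about 3.8 units apart before and 3.2 after — 0.6 units closer together.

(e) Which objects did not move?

the white torus and the yellow cylinder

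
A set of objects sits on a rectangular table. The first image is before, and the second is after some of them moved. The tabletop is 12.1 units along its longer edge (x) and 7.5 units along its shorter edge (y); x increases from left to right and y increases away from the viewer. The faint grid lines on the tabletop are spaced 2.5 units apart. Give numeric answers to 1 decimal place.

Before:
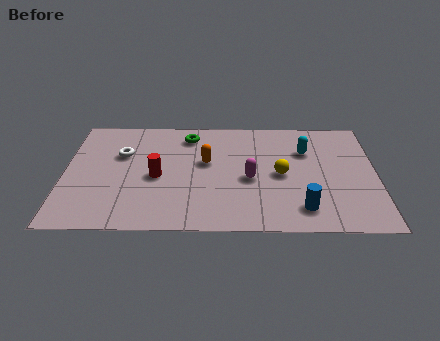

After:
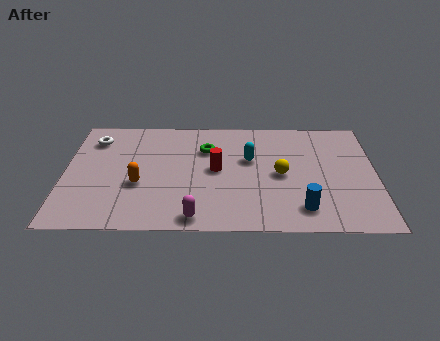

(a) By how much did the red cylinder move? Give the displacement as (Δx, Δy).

(2.3, 0.5)

The red cylinder was at about (3.6, 3.4) and moved to about (5.9, 3.9).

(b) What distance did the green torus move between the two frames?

1.1

The green torus was near (4.8, 6.2) before and (5.5, 5.3) after, so it travelled √(0.7² + 0.9²) ≈ 1.1 units.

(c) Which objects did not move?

the yellow sphere and the blue cylinder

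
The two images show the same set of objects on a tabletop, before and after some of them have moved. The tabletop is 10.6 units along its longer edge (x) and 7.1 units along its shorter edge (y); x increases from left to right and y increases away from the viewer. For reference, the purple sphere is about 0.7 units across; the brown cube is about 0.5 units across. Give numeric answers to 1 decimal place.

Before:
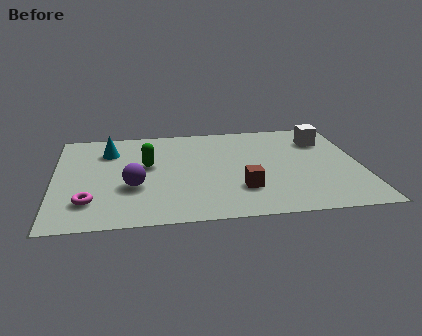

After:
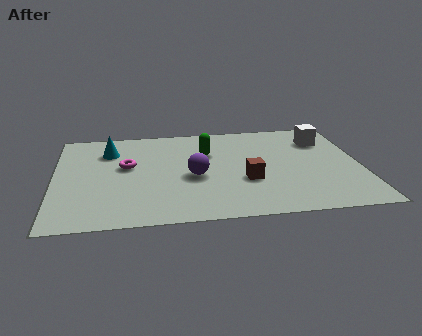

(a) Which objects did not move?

the cyan cone and the white cube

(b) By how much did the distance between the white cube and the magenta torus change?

-2.0

The distance was about 9.0 in the first image and 7.0 in the second, so they moved 2.0 units closer together.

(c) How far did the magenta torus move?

2.7

From (1.2, 1.7) to (2.5, 4.1), the magenta torus covered √(1.3² + 2.4²) ≈ 2.7 units.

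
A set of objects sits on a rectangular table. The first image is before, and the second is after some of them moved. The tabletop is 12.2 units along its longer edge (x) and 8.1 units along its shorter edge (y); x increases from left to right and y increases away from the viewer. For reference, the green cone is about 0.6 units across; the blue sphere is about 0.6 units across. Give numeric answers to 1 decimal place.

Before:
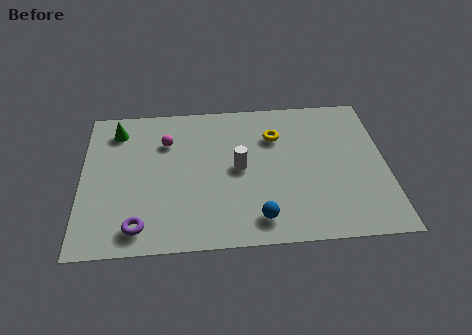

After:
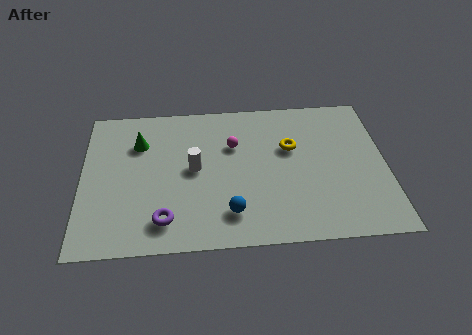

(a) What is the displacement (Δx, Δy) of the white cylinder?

(-1.8, 0.1)

The white cylinder started near (6.3, 4.1) and ended near (4.5, 4.2).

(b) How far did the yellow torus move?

0.9

The yellow torus moved from about (7.8, 5.8) to (8.4, 5.1), a distance of √(0.6² + 0.7²) ≈ 0.9.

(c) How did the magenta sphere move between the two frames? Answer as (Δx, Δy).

(2.7, -0.4)

From the two frames, the magenta sphere sits at roughly (3.4, 5.8) before and (6.1, 5.4) after.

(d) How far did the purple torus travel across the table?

1.0

The purple torus moved from about (2.3, 1.2) to (3.3, 1.5), a distance of √(1.0² + 0.3²) ≈ 1.0.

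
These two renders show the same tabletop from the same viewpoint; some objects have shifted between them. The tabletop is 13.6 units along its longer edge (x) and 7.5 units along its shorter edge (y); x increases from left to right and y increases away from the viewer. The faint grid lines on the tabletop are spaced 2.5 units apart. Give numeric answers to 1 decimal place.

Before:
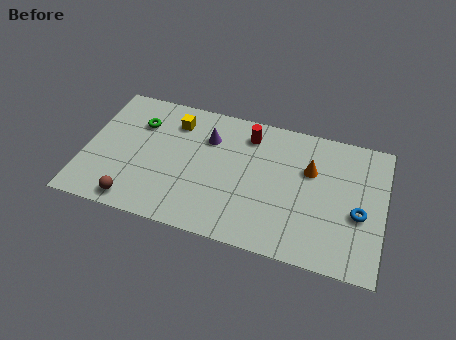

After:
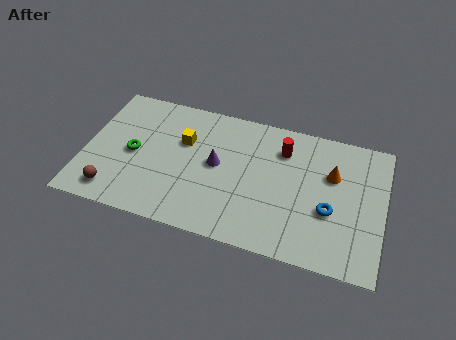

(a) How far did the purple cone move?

1.5

The purple cone was near (5.5, 5.4) before and (6.0, 4.0) after, so it travelled √(0.5² + 1.4²) ≈ 1.5 units.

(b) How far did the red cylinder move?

1.6

From (7.3, 6.1) to (8.9, 5.7), the red cylinder covered √(1.6² + 0.4²) ≈ 1.6 units.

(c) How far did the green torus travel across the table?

1.8

The green torus moved from about (2.3, 5.4) to (2.2, 3.6), a distance of √(0.1² + 1.8²) ≈ 1.8.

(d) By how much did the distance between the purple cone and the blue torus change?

-2.1

They were about 7.4 units apart before and 5.3 after — 2.1 units closer together.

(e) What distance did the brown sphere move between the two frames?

1.0

The brown sphere moved from about (2.5, 0.9) to (1.5, 1.2), a distance of √(1.0² + 0.3²) ≈ 1.0.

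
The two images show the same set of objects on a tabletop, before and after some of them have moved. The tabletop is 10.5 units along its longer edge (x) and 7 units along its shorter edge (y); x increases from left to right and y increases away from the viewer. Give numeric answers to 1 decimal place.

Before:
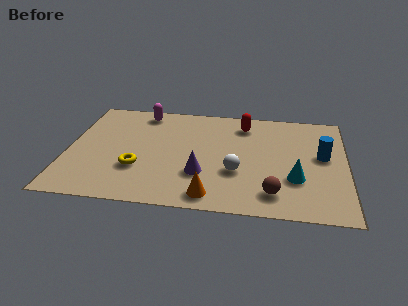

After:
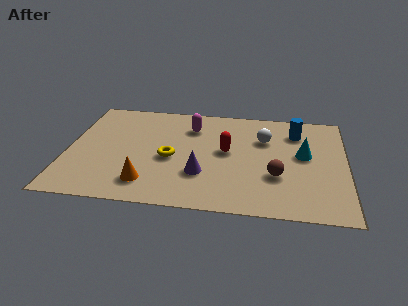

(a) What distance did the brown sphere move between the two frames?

1.1

The brown sphere was near (7.8, 1.3) before and (7.9, 2.4) after, so it travelled √(0.1² + 1.1²) ≈ 1.1 units.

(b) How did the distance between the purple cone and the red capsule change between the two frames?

-2.0

Before: roughly 3.8 units apart; after: 1.8. That's 2.0 units closer together.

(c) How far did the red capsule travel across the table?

2.0

The red capsule moved from about (6.6, 5.7) to (6.0, 3.8), a distance of √(0.6² + 1.9²) ≈ 2.0.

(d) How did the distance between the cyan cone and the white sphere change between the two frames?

-0.5

The distance was about 2.2 in the first image and 1.7 in the second, so they moved 0.5 units closer together.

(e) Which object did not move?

the purple cone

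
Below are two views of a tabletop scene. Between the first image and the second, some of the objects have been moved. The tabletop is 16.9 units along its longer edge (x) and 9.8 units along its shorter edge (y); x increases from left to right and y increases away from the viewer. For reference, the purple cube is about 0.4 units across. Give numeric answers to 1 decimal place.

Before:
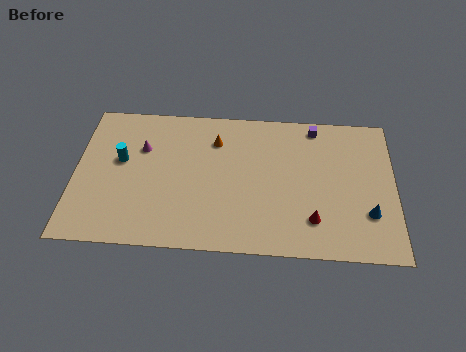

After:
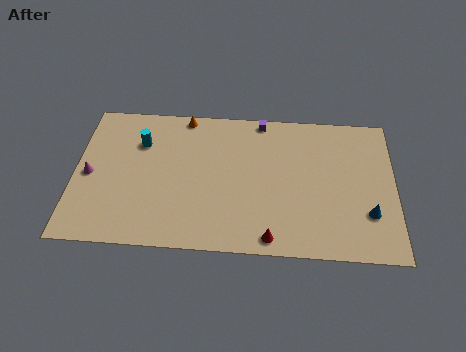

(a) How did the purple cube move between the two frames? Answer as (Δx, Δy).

(-2.9, 0.3)

The purple cube was at about (12.7, 8.7) and moved to about (9.8, 9.0).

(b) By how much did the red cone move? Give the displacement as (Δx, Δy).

(-2.2, -1.3)

From the two frames, the red cone sits at roughly (12.6, 2.3) before and (10.4, 1.0) after.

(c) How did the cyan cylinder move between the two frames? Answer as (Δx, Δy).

(1.0, 1.3)

The cyan cylinder was at about (2.4, 5.7) and moved to about (3.4, 7.0).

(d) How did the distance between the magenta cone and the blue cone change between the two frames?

+2.2

They were about 12.6 units apart before and 14.8 after — 2.2 units further apart.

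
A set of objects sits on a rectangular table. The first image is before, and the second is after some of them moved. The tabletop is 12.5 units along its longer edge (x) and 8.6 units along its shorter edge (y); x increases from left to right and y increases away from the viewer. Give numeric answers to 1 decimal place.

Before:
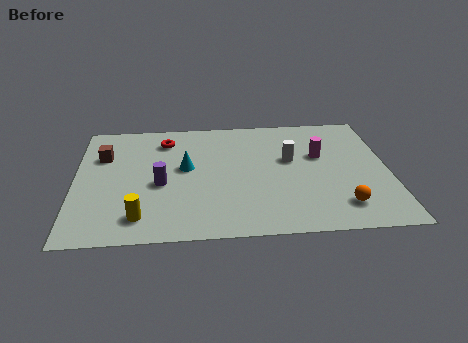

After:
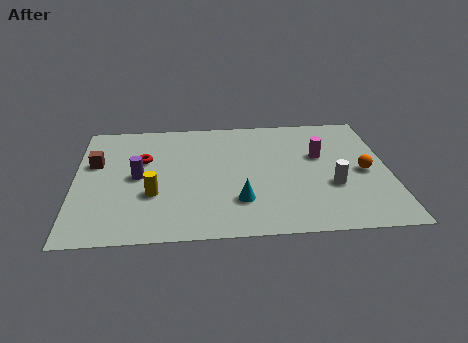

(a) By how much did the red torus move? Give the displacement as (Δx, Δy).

(-0.9, -1.4)

From the two frames, the red torus sits at roughly (3.6, 6.9) before and (2.7, 5.5) after.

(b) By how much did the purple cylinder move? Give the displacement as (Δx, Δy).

(-0.9, 0.6)

The purple cylinder was at about (3.4, 3.7) and moved to about (2.5, 4.3).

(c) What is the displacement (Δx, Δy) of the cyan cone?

(2.1, -2.5)

The cyan cone was at about (4.4, 4.8) and moved to about (6.5, 2.3).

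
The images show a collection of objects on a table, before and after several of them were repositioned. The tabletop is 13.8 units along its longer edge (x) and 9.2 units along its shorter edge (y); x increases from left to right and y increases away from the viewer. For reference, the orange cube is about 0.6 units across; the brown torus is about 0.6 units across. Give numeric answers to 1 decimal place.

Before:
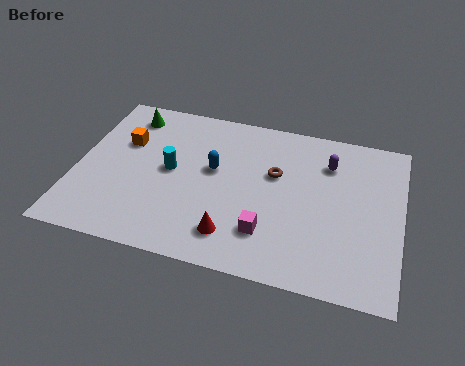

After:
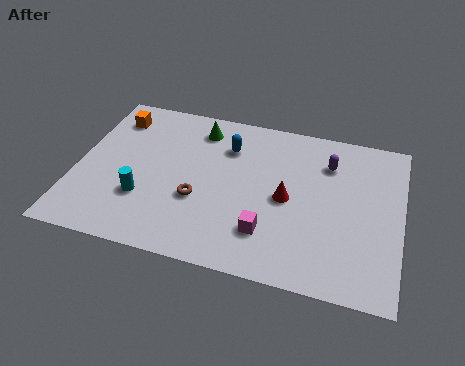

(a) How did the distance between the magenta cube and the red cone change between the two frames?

+0.7

The distance was about 1.5 in the first image and 2.2 in the second, so they moved 0.7 units further apart.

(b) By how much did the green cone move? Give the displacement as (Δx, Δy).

(3.1, -0.1)

The green cone started near (1.9, 7.7) and ended near (5.0, 7.6).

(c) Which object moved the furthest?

the brown torus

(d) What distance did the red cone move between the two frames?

3.3

The red cone was near (6.9, 1.8) before and (9.0, 4.4) after, so it travelled √(2.1² + 2.6²) ≈ 3.3 units.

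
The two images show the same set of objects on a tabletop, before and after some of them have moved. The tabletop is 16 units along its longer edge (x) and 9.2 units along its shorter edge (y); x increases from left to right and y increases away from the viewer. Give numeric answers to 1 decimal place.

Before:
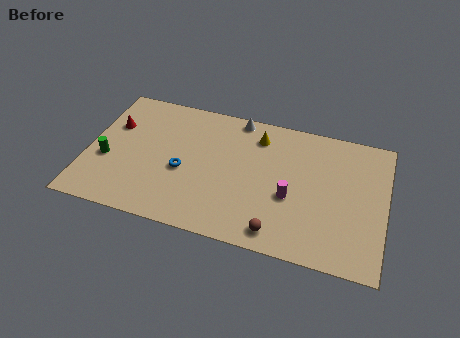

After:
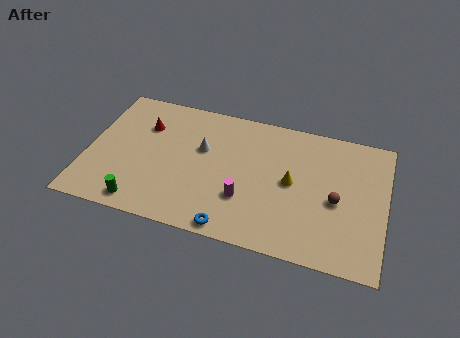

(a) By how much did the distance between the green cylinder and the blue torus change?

+0.8

The distance was about 4.1 in the first image and 4.9 in the second, so they moved 0.8 units further apart.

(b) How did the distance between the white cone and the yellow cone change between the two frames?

+3.4

Before: roughly 1.6 units apart; after: 5.0. That's 3.4 units further apart.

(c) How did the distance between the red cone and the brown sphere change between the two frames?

+0.3

The distance was about 10.5 in the first image and 10.8 in the second, so they moved 0.3 units further apart.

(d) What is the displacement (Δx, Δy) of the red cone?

(1.7, 0.4)

From the two frames, the red cone sits at roughly (1.2, 6.1) before and (2.9, 6.5) after.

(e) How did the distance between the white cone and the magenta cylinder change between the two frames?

-1.9

Before: roughly 5.7 units apart; after: 3.8. That's 1.9 units closer together.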